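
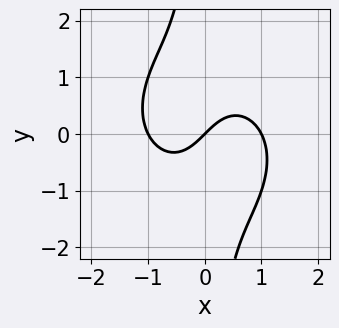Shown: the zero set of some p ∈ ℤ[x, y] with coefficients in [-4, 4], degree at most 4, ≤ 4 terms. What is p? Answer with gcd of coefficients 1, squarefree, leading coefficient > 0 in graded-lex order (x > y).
x^3 + x*y^2 - x + y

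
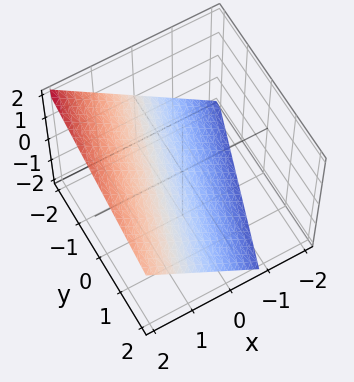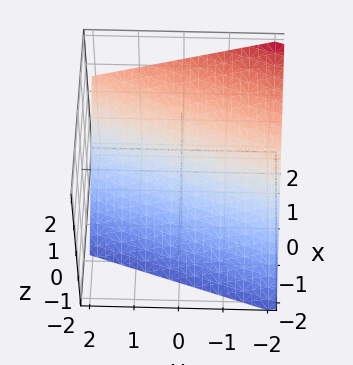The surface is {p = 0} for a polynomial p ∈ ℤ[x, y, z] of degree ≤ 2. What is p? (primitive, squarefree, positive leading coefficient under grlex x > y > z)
3*x - y - 3*z - 2

(a) deg p = 1.
(b) From the axis intercepts and sections: it meets the y-axis at y = -2 (among the integer gridlines).
(c) These observations pin down the coefficients.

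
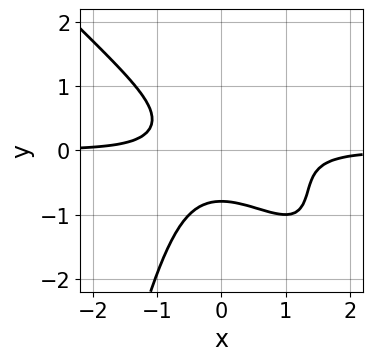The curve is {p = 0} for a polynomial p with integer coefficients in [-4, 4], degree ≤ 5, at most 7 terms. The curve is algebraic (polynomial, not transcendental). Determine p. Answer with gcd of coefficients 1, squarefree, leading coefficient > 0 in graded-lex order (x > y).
2*x^3*y + 2*x^2*y^2 - x^2*y + 2*y^3 + 1

deg p = 4. A generic line meets the curve in up to 4 points.
Observable constraints: no x-intercept at any integer in the box.
Fitting integer coefficients to these (and the overall shape) gives p.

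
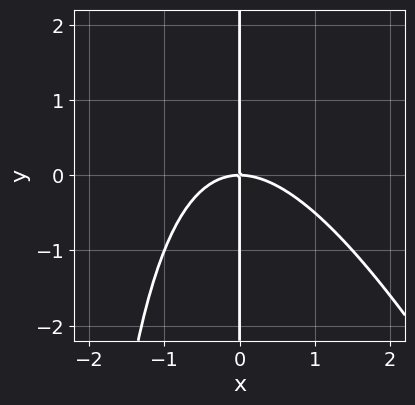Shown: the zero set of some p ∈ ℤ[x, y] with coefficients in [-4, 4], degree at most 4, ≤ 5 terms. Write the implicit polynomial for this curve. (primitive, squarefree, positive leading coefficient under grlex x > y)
2*x^3 + x^2*y + 3*x*y

1. Degree: a generic line meets the curve in up to 3 points, so deg p = 3.
2. Checking where it meets the axes: it crosses the x-axis at the gridline x = 0; every point of the y-axis in the box is on the curve.
3. Matching integer coefficients to the picture gives p.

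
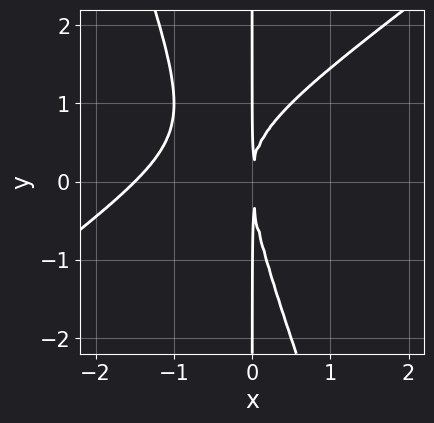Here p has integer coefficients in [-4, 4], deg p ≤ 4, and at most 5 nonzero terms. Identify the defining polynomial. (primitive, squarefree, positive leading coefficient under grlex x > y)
2*x^3 - 2*x^2*y - x*y^2 + 3*x^2

First, degree: no degree-2 curve has this shape, so deg p = 3.
Then, against the integer gridlines: every point of the y-axis in the box is on the curve.
Finally, these observations pin down the coefficients.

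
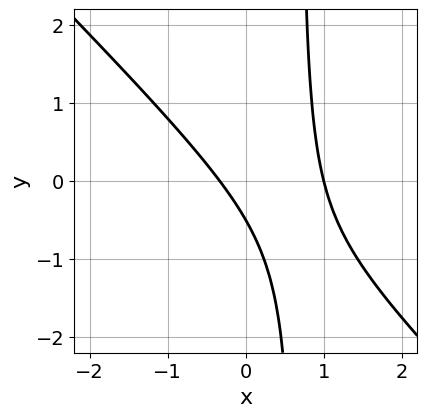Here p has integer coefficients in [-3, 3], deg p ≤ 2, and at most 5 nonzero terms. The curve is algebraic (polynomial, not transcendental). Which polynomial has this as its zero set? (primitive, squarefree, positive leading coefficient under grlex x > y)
(a) Degree: no degree-1 curve has this shape, so deg p = 2.
(b) Reading off the gridlines: it meets the x-axis at x = 1 (among the integer gridlines).
(c) These observations pin down the coefficients.

3*x^2 + 3*x*y - 2*x - 2*y - 1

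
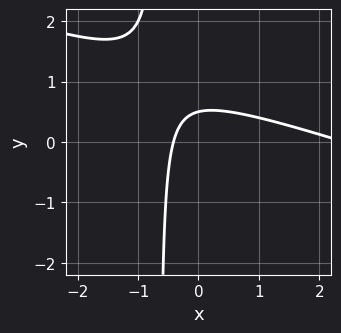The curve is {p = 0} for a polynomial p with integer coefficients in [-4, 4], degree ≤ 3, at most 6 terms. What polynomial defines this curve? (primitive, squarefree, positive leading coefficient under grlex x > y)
x^2 + 3*x*y - 2*x + 2*y - 1

1. Degree: a generic line meets the curve in up to 2 points, so deg p = 2.
2. Solving for integer coefficients yields p as stated.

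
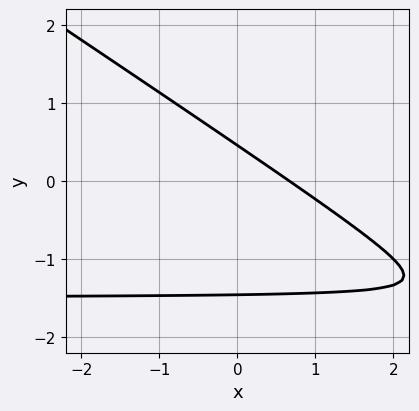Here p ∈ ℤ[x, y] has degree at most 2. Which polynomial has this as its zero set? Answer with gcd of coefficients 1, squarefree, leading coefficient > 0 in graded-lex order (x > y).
First, degree: the shape is more complex than any degree-1 curve, so deg p = 2.
Finally, matching integer coefficients to the picture gives p.

2*x*y + 3*y^2 + 3*x + 3*y - 2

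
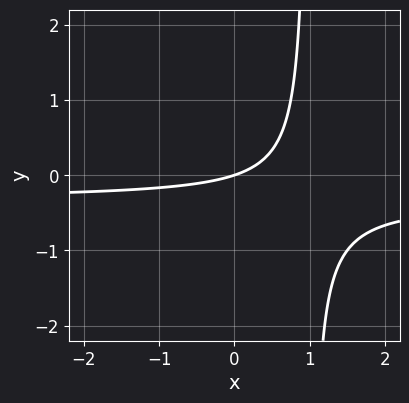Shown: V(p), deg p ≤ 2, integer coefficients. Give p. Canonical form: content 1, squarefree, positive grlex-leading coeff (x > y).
3*x*y + x - 3*y

The degree is 2 — the shape is more complex than any degree-1 curve.
Checking where it meets the axes: it crosses the y-axis at the gridline y = 0; one x-axis crossing is at x = 0.
Assembling these constraints gives the stated polynomial.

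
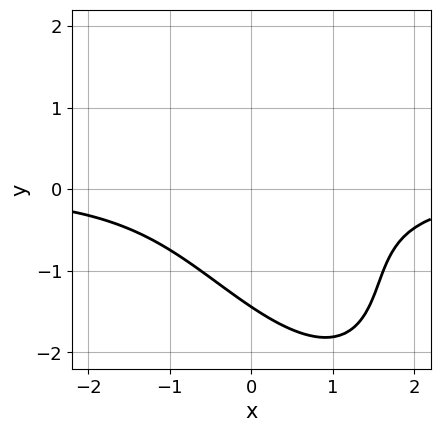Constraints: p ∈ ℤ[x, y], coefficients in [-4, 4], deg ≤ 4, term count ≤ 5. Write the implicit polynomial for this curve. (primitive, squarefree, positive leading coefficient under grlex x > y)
2*x^2*y + 2*x*y^2 + y^3 + 3

Degree: the shape is more complex than any degree-2 curve, so deg p = 3.
Reading off the gridlines: the curve avoids every integer x-axis point in the box.
These observations pin down the coefficients.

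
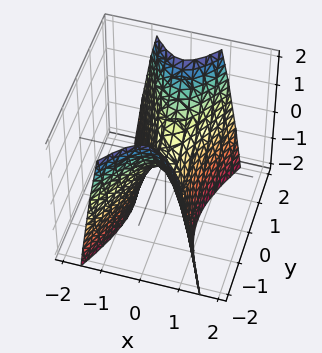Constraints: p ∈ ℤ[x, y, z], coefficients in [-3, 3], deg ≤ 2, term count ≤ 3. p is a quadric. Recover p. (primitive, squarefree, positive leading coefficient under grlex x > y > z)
3*x^2 - y^2 + z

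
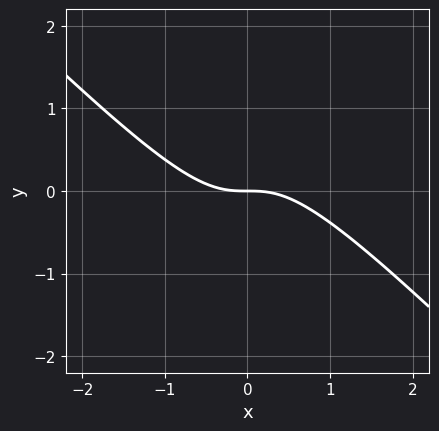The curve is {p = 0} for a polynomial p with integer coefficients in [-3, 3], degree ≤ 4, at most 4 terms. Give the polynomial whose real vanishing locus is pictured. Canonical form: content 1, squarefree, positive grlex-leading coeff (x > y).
x^3 + 2*x^2*y + x*y^2 + y

First, degree: a generic line meets the curve in up to 3 points, so deg p = 3.
Next, reading off the gridlines: it meets the y-axis at y = 0 (among the integer gridlines); it meets the x-axis at x = 0 (among the integer gridlines).
Finally, together with the visible shape, these determine p as stated.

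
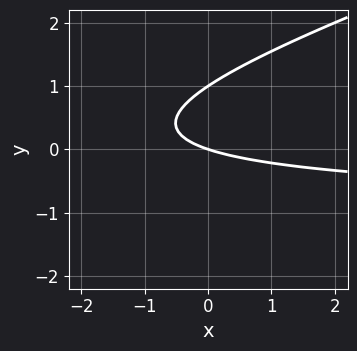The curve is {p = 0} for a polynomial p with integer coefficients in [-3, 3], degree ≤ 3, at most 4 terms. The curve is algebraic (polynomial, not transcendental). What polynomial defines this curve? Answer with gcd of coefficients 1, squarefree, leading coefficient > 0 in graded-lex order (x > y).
(a) The degree is 2 — a generic line meets the curve in up to 2 points.
(b) Observable constraints: among the integer gridlines, it crosses the y-axis at y ∈ {0, 1}; one x-axis crossing is at x = 0.
(c) Together with the visible shape, these determine p as stated.

x*y - 3*y^2 + x + 3*y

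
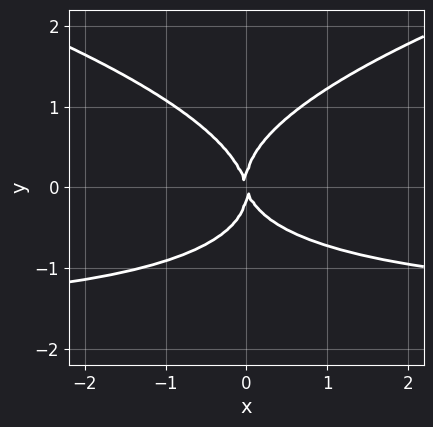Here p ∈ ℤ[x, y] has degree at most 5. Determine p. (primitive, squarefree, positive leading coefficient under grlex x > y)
(a) Degree: the shape is more complex than any degree-3 curve, so deg p = 4.
(b) From the axis intercepts and sections: one y-axis crossing is at y = 0; one x-axis crossing is at x = 0.
(c) Fitting integer coefficients to these (and the overall shape) gives p.

3*y^4 - 2*x^2*y - 3*x^2 - x*y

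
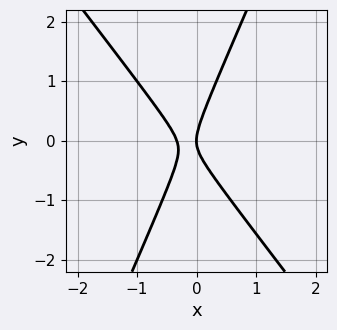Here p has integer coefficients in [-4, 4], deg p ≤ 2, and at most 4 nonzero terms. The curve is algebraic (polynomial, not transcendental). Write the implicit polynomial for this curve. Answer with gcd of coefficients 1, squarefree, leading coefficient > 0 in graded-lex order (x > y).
(a) Degree: a generic line meets the curve in up to 2 points, so deg p = 2.
(b) Reading off the gridlines: it meets the x-axis at x = 0 (among the integer gridlines); it crosses the y-axis at the gridline y = 0.
(c) Fitting integer coefficients to these (and the overall shape) gives p.

3*x^2 + x*y - y^2 + x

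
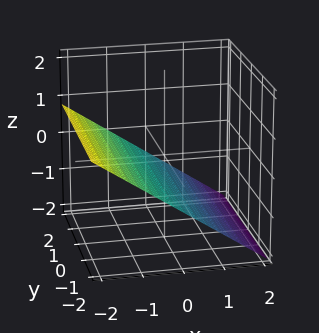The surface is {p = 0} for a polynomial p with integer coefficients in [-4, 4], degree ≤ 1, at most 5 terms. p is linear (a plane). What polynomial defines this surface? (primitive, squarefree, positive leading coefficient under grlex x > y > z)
2*x + 3*z + 2

The degree is 1 — the surface is flat (a plane).
Reading off the gridlines: it misses every integer gridline on the y-axis; one x-axis crossing is at x = -1.
Matching integer coefficients to the picture gives p.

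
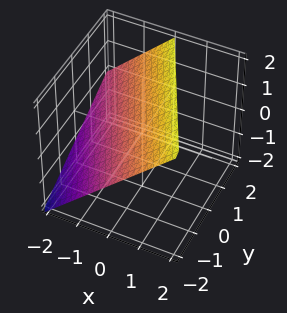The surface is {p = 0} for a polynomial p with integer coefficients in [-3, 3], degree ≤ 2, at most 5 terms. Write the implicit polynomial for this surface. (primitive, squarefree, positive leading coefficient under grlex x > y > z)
Degree: the surface is flat (a plane), so deg p = 1.
Observable constraints: it meets the y-axis at y = -2 (among the integer gridlines); it crosses the x-axis at the gridline x = -1; it crosses the z-axis at the gridline z = 1.
Matching integer coefficients to the picture gives p.

2*x + y - 2*z + 2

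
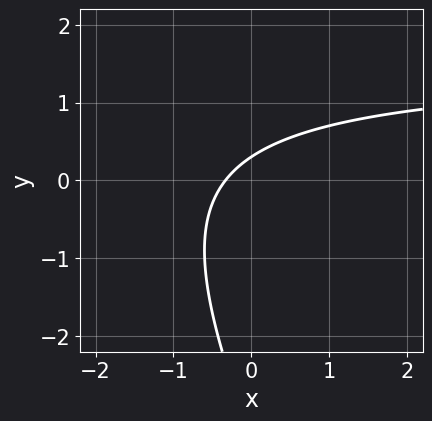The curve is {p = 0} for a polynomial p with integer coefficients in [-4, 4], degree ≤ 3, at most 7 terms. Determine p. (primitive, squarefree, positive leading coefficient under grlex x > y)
deg p = 2. No degree-1 curve has this shape.
Solving for integer coefficients yields p as stated.

2*x*y + y^2 - 3*x + 3*y - 1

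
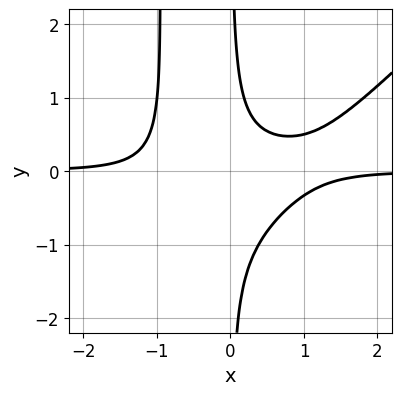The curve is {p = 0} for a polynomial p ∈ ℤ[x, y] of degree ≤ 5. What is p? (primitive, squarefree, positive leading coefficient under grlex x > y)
First, deg p = 4. No degree-3 curve has this shape.
Next, against the integer gridlines: the curve avoids every integer x-axis point in the box; it misses every integer gridline on the y-axis.
Finally, matching integer coefficients to the picture gives p.

3*x^3*y - 3*x^2*y^2 - 3*x*y^2 - 2*x*y + 1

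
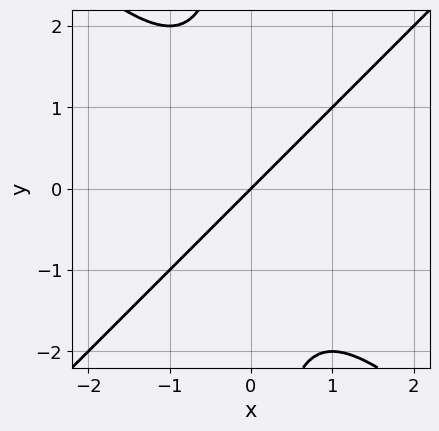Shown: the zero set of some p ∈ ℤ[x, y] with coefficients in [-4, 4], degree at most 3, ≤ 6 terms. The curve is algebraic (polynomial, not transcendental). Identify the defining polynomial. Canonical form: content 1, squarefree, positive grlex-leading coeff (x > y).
deg p = 3. A generic line meets the curve in up to 3 points.
Against the integer gridlines: it crosses the y-axis at the gridline y = 0; it crosses the x-axis at the gridline x = 0.
These observations pin down the coefficients.

x^3 - x*y^2 + x - y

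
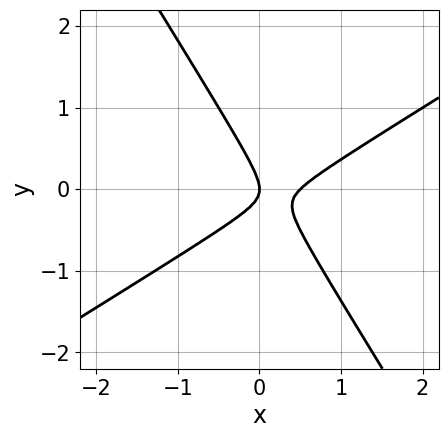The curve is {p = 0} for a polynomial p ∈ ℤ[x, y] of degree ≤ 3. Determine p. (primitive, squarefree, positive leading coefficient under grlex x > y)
1. deg p = 2.
2. From the visible intercepts: it crosses the x-axis at the gridline x = 0; it meets the y-axis at y = 0 (among the integer gridlines).
3. Fitting integer coefficients to these (and the overall shape) gives p.

2*x^2 - 2*x*y - 2*y^2 - x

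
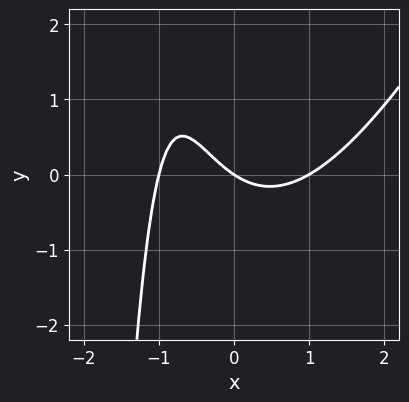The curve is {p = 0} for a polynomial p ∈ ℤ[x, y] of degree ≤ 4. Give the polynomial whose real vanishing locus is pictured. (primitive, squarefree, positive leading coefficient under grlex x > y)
(a) Degree: no degree-2 curve has this shape, so deg p = 3.
(b) Checking where it meets the axes: among the integer gridlines, it crosses the x-axis at x ∈ {-1, 0, 1}; one y-axis crossing is at y = 0.
(c) Solving for integer coefficients yields p as stated.

2*x^3 - x^2*y - 3*x*y - 2*x - 3*y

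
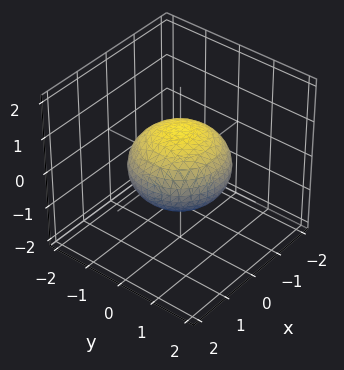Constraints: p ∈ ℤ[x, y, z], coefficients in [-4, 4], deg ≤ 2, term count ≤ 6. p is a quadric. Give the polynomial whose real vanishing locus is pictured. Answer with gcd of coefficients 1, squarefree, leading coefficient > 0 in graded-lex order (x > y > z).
2*x^2 + 2*y^2 + 3*z^2 - 3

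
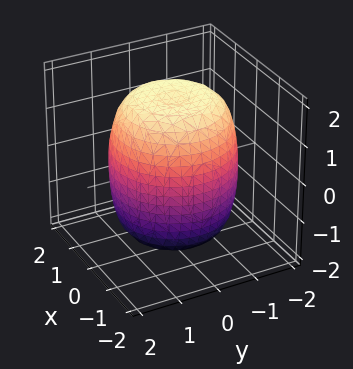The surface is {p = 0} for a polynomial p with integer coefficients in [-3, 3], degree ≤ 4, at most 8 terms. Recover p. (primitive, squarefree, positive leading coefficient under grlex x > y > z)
Degree: a generic line meets the surface in up to 4 points, so deg p = 4.
Symmetries: rotational symmetry about the z-axis ⇒ p depends on x, y only through x² + y².
From the visible intercepts: a circular section at z = 0 has radius between 1 and 2.
Matching integer coefficients to the picture gives p.

x^4 + 2*x^2*y^2 + y^4 - x^2 - y^2 + z^2 - 3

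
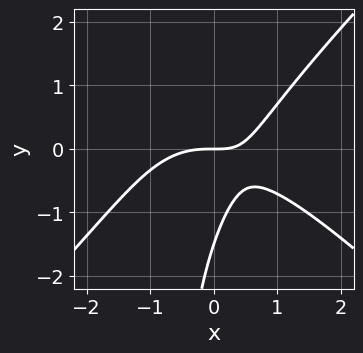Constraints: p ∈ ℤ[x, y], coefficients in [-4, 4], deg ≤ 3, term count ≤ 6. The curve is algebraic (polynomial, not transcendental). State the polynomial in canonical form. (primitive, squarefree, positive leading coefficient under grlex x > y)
2*x^3 - 2*x*y^2 + 3*x*y - 2*y^2 - 3*y

1. deg p = 3.
2. Observable constraints: one x-axis crossing is at x = 0; it crosses the y-axis at the gridline y = 0.
3. The integer polynomial consistent with all of this is the stated p.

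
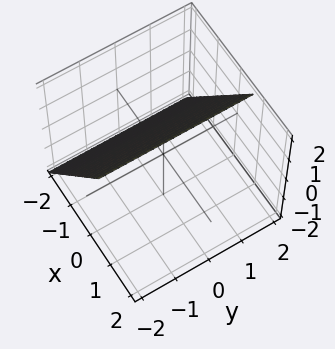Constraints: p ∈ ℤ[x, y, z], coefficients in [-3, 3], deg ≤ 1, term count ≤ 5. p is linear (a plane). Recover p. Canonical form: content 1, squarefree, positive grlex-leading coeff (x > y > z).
3*x - 2*z + 2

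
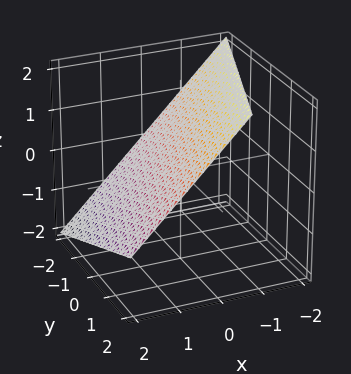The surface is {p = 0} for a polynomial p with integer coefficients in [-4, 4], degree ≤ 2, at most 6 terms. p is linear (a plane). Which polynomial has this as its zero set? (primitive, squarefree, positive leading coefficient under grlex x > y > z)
(a) The degree is 1 — the surface is flat (a plane).
(b) Against the integer gridlines: it meets the y-axis at y = -2 (among the integer gridlines).
(c) Fitting integer coefficients to these (and the overall shape) gives p.

3*x - y + 3*z - 2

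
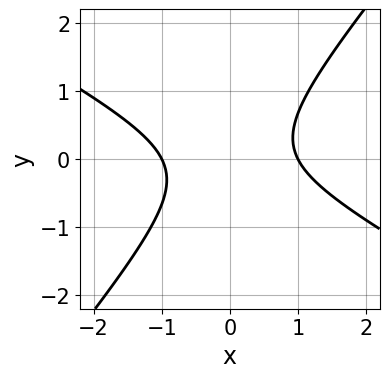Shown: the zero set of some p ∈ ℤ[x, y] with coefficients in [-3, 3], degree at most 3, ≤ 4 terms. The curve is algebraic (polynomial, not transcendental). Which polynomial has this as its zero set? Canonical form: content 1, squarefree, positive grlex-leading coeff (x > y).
First, degree: no degree-1 curve has this shape, so deg p = 2.
Then, checking where it meets the axes: among the integer gridlines, it crosses the x-axis at x ∈ {-1, 1}; no y-intercept at any integer in the box.
Finally, matching integer coefficients to the picture gives p.

2*x^2 + 2*x*y - 3*y^2 - 2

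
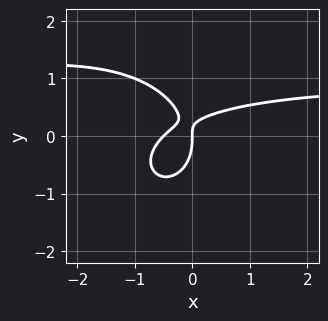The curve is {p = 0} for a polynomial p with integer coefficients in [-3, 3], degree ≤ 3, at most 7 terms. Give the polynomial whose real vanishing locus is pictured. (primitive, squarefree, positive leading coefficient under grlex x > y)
2*x^2*y + 2*y^3 - 2*x^2 + 3*x*y - x

(a) The degree is 3 — a generic line meets the curve in up to 3 points.
(b) From the axis intercepts and sections: one y-axis crossing is at y = 0; one x-axis crossing is at x = 0.
(c) These observations pin down the coefficients.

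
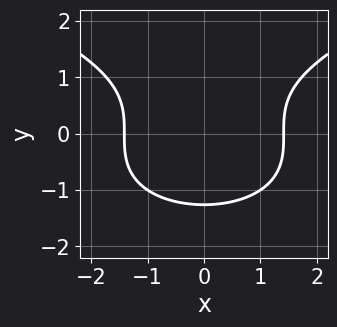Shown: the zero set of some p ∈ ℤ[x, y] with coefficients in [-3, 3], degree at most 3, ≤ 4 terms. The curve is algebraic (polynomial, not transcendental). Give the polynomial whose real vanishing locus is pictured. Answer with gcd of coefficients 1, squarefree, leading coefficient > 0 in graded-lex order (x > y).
y^3 - x^2 + 2

First, deg p = 3. A generic line meets the curve in up to 3 points.
Next, symmetries: it's symmetric under x → −x, forcing even powers of x.
Finally, assembling these constraints gives the stated polynomial.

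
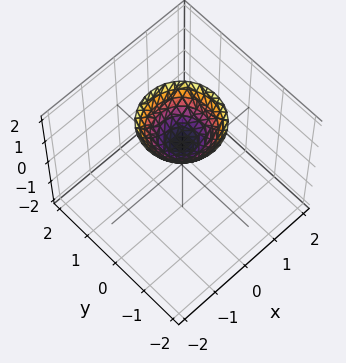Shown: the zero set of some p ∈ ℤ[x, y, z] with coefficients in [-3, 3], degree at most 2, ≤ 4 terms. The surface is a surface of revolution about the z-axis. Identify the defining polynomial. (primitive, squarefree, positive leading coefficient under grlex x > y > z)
First, the degree is 2 — the shape is more complex than any degree-1 surface.
Next, symmetries: rotational symmetry about the z-axis ⇒ p depends on x, y only through x² + y².
Next, reading off the gridlines: no y-intercept at any integer in the box; it meets the z-axis at z = 1 (among the integer gridlines); it misses every integer gridline on the x-axis.
Finally, fitting integer coefficients to these (and the overall shape) gives p.

x^2 + y^2 - z + 1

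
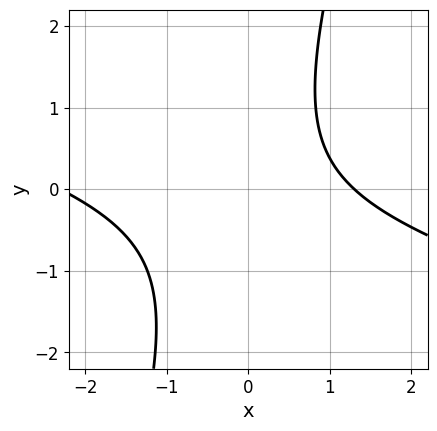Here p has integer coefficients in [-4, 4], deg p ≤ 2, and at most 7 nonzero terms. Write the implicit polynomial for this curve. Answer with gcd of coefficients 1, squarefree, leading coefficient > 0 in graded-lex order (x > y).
x^2 + 3*x*y - y^2 + x - 3

First, deg p = 2. No degree-1 curve has this shape.
Then, from the axis intercepts and sections: no y-intercept at any integer in the box.
Finally, these observations pin down the coefficients.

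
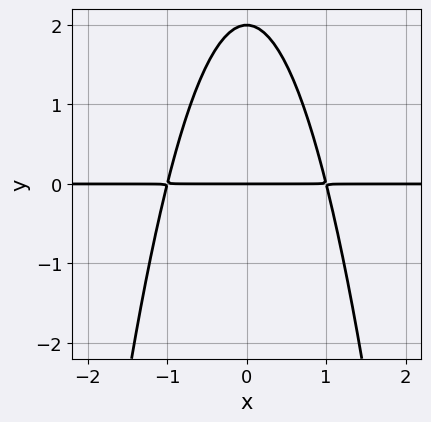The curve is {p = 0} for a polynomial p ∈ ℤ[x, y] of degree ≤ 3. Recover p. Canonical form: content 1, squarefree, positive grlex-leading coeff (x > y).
2*x^2*y + y^2 - 2*y

deg p = 3. The shape is more complex than any degree-2 curve.
Symmetries: the x ↦ −x reflection is a symmetry, so x appears only in even powers.
Observable constraints: among the integer gridlines, it crosses the y-axis at y ∈ {0, 2}; the visible x-axis segment lies entirely on the curve.
These observations pin down the coefficients.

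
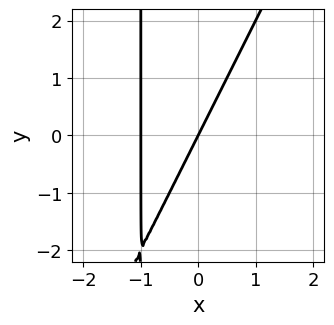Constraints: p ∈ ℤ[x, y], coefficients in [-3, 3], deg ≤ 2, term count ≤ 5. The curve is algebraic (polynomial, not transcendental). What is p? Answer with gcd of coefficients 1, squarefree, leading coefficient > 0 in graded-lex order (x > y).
2*x^2 - x*y + 2*x - y

Degree: no degree-1 curve has this shape, so deg p = 2.
Observable constraints: it meets the y-axis at y = 0 (among the integer gridlines); among the integer gridlines, it crosses the x-axis at x ∈ {-1, 0}.
Together with the visible shape, these determine p as stated.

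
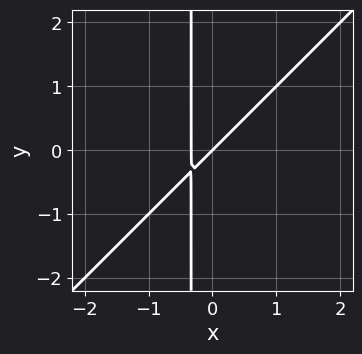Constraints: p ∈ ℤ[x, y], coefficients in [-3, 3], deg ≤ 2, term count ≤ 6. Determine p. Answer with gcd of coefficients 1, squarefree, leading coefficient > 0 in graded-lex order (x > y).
3*x^2 - 3*x*y + x - y

Degree: the shape is more complex than any degree-1 curve, so deg p = 2.
Checking where it meets the axes: one y-axis crossing is at y = 0; one x-axis crossing is at x = 0.
The integer polynomial consistent with all of this is the stated p.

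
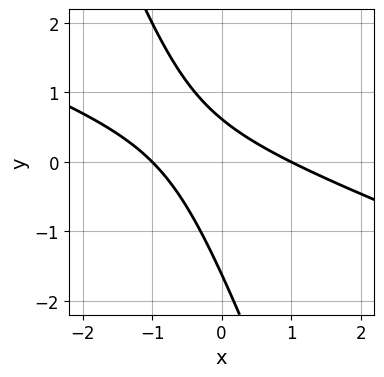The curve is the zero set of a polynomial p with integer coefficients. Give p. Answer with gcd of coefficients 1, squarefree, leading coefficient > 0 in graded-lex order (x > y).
x^2 + 3*x*y + y^2 + y - 1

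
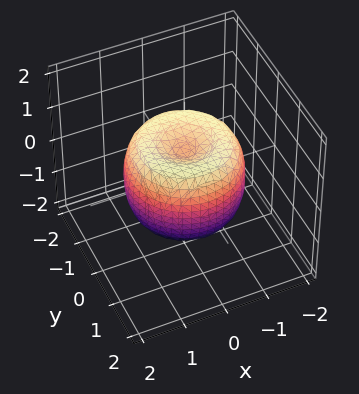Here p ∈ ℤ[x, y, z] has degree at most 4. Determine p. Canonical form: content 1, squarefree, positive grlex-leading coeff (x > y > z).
2*x^4 + 4*x^2*y^2 + 2*y^4 - 3*x^2 - 3*y^2 + 2*z^2 - 1

1. deg p = 4. The shape is more complex than any degree-3 surface.
2. Symmetries: rotational symmetry about the z-axis ⇒ p depends on x, y only through x² + y².
3. From the visible intercepts: a circular section at z = -1 has radius between 0 and 1.
4. Fitting integer coefficients to these (and the overall shape) gives p.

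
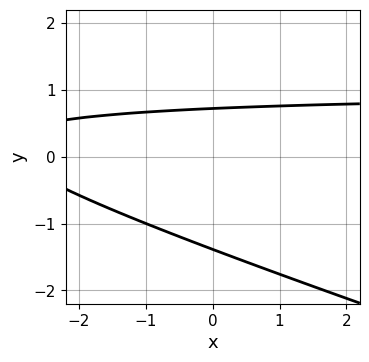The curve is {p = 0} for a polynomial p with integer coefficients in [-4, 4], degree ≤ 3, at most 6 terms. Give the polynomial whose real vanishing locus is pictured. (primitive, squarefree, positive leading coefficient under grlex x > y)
Degree: a generic line meets the curve in up to 2 points, so deg p = 2.
Reading off the gridlines: it misses every integer gridline on the x-axis.
The integer polynomial consistent with all of this is the stated p.

x*y + 3*y^2 - x + 2*y - 3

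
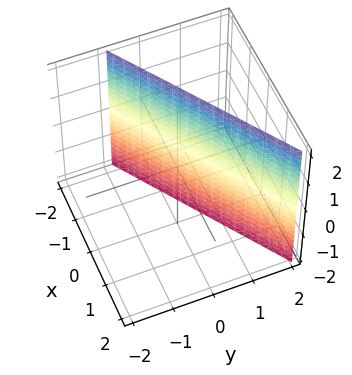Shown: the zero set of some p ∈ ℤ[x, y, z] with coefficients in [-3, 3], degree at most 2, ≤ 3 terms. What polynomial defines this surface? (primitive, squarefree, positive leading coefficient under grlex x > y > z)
2*x - 3*y + 2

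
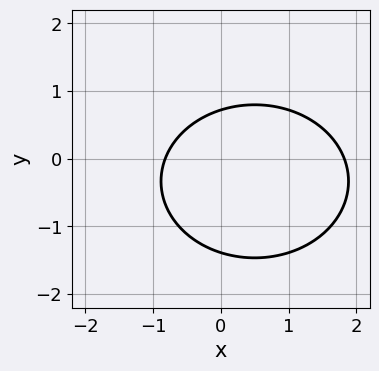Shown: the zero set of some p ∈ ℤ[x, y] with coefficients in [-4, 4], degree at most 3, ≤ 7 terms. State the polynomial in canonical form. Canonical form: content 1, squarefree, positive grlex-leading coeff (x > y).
First, degree: a generic line meets the curve in up to 2 points, so deg p = 2.
Finally, matching integer coefficients to the picture gives p.

2*x^2 + 3*y^2 - 2*x + 2*y - 3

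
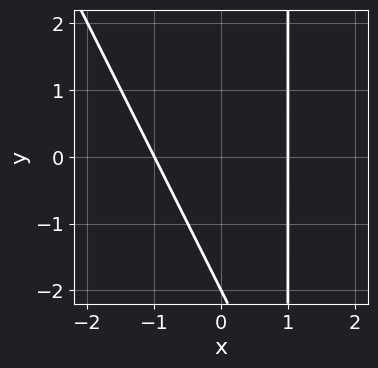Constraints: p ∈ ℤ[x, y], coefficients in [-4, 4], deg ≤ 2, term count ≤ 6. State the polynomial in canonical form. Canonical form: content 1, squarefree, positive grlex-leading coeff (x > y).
2*x^2 + x*y - y - 2

(a) The degree is 2 — no degree-1 curve has this shape.
(b) Observable constraints: it crosses the y-axis at the gridline y = -2; the x-axis gridline crossings are at x ∈ {-1, 1}.
(c) Solving for integer coefficients yields p as stated.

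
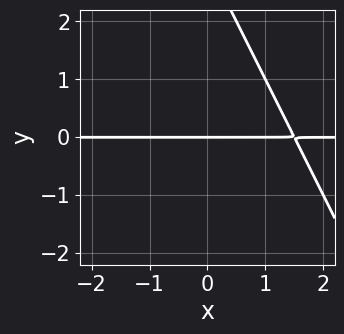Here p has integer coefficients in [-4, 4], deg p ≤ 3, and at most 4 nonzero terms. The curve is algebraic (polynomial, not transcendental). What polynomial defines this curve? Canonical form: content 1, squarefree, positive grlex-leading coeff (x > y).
2*x*y + y^2 - 3*y

First, degree: a generic line meets the curve in up to 2 points, so deg p = 2.
Then, from the visible intercepts: one y-axis crossing is at y = 0; the visible x-axis segment lies entirely on the curve.
Finally, matching integer coefficients to the picture gives p.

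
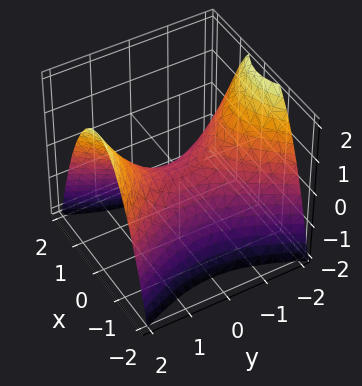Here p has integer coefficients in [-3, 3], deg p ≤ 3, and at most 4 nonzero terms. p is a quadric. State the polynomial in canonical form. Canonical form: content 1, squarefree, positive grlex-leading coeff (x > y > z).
2*x^2 - y^2 + 2*z

Degree: a hyperbolic paraboloid; a quadric, so deg p = 2.
Symmetries: the y ↦ −y reflection is a symmetry, so y appears only in even powers; the x ↦ −x reflection is a symmetry, so x appears only in even powers.
Checking where it meets the axes: one y-axis crossing is at y = 0; one x-axis crossing is at x = 0.
Matching integer coefficients to the picture gives p.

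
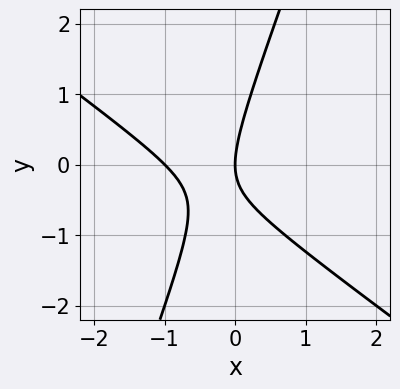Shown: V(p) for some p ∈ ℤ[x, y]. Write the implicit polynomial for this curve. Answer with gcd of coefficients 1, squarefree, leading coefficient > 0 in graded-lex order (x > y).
(a) The degree is 2 — the shape is more complex than any degree-1 curve.
(b) From the visible intercepts: among the integer gridlines, it crosses the x-axis at x ∈ {-1, 0}; it crosses the y-axis at the gridline y = 0.
(c) Putting this together gives p.

2*x^2 + 2*x*y - y^2 + 2*x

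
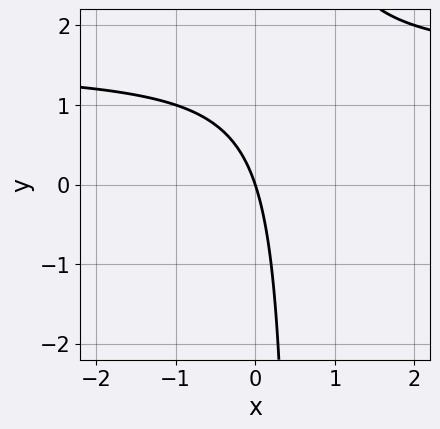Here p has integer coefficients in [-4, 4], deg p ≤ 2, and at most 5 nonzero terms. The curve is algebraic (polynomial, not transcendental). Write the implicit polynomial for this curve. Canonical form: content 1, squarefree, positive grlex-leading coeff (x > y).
deg p = 2. No degree-1 curve has this shape.
Against the integer gridlines: it meets the y-axis at y = 0 (among the integer gridlines); it meets the x-axis at x = 0 (among the integer gridlines).
Assembling these constraints gives the stated polynomial.

2*x*y - 3*x - y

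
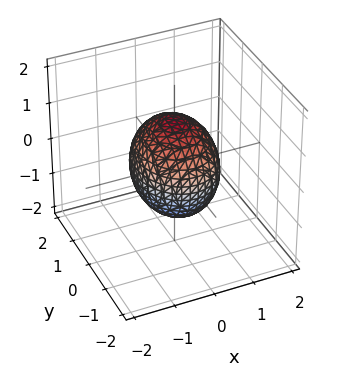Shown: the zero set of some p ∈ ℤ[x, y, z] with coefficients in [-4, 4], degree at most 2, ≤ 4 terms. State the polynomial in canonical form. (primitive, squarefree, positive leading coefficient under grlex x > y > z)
1. The degree is 2 — bounded and convex; a quadric.
2. Symmetries: mirror symmetry x ↦ −x ⇒ only even powers of x; mirror symmetry y ↦ −y ⇒ only even powers of y; the z ↦ −z reflection is a symmetry, so z appears only in even powers.
3. Against the integer gridlines: the x-axis gridline crossings are at x ∈ {-1, 1}.
4. The integer polynomial consistent with all of this is the stated p.

3*x^2 + 2*y^2 + 2*z^2 - 3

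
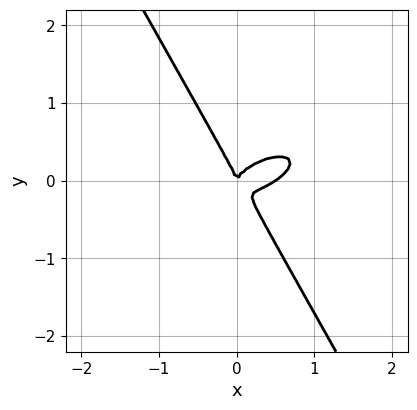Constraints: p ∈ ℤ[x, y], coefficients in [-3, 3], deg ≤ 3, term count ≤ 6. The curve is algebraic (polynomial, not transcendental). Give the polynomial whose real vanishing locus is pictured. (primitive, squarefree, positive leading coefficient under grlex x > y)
2*x^3 - 3*x^2*y + 3*x*y^2 + 3*y^3 - x^2

(a) Degree: no degree-2 curve has this shape, so deg p = 3.
(b) Checking where it meets the axes: it crosses the x-axis at the gridline x = 0; one y-axis crossing is at y = 0.
(c) These observations pin down the coefficients.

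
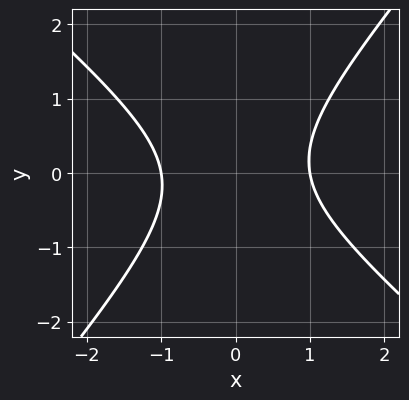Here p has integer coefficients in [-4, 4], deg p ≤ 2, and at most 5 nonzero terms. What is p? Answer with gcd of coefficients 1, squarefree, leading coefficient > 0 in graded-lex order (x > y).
3*x^2 + x*y - 3*y^2 - 3

1. The degree is 2 — the shape is more complex than any degree-1 curve.
2. Observable constraints: no y-intercept at any integer in the box; the x-axis gridline crossings are at x ∈ {-1, 1}.
3. These observations pin down the coefficients.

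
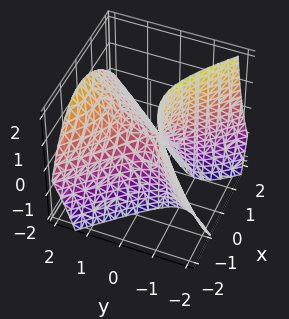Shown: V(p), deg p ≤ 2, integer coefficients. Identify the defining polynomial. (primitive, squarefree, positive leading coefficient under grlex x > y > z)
3*x^2 + x*z - 3*y^2 + 3*y*z + 2*z

First, deg p = 2.
Then, checking where it meets the axes: it crosses the x-axis at the gridline x = 0; it crosses the y-axis at the gridline y = 0.
Finally, assembling these constraints gives the stated polynomial.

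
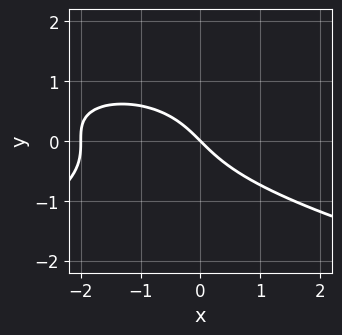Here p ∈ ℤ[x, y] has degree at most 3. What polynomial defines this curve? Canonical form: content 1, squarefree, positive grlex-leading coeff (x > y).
2*y^3 + x^2 + x*y + 2*x + 2*y

First, degree: no degree-2 curve has this shape, so deg p = 3.
Next, checking where it meets the axes: it meets the y-axis at y = 0 (among the integer gridlines); among the integer gridlines, it crosses the x-axis at x ∈ {-2, 0}.
Finally, together with the visible shape, these determine p as stated.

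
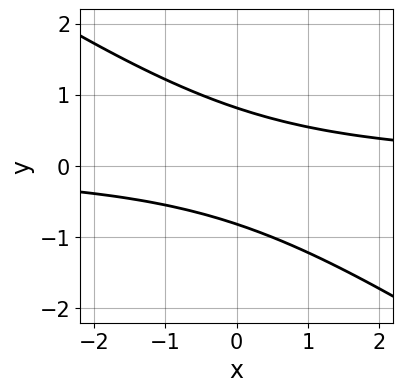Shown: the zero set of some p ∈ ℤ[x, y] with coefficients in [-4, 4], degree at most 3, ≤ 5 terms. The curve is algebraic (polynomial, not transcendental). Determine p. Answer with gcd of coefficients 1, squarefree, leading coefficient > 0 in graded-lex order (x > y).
2*x*y + 3*y^2 - 2

deg p = 2.
From the visible intercepts: the curve avoids every integer x-axis point in the box.
Matching integer coefficients to the picture gives p.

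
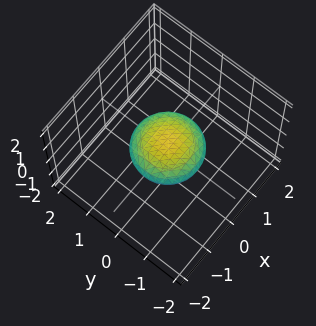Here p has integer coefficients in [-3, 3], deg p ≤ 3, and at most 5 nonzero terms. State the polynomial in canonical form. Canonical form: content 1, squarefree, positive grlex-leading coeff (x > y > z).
x^2 + y^2 + 3*z^2 - 1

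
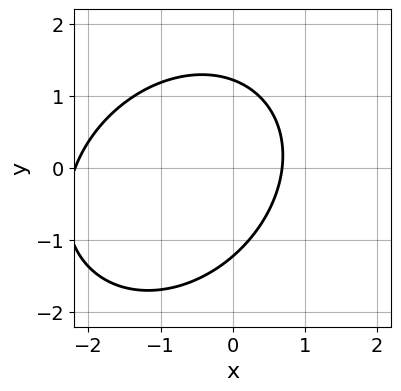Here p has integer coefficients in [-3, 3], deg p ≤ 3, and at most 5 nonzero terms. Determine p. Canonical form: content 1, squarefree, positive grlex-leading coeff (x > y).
2*x^2 - x*y + 2*y^2 + 3*x - 3

1. deg p = 2.
2. Solving for integer coefficients yields p as stated.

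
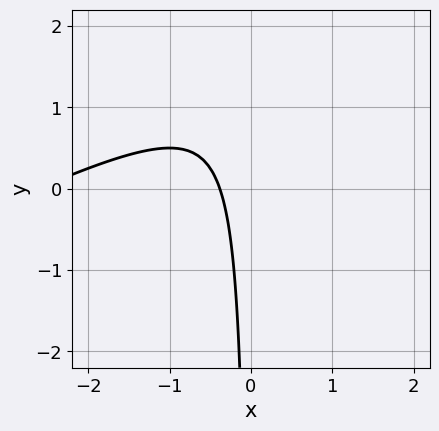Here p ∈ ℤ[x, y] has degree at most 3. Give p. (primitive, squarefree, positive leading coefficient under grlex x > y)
deg p = 2.
Reading off the gridlines: it misses every integer gridline on the y-axis.
Assembling these constraints gives the stated polynomial.

x^2 - 2*x*y + 3*x + 1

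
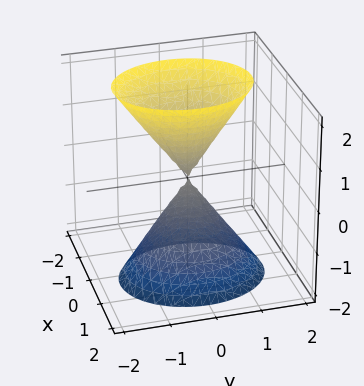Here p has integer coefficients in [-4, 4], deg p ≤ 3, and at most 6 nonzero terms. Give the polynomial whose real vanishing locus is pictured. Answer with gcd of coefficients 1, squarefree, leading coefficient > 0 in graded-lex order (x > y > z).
3*x^2 + x*z + 2*y^2 - z^2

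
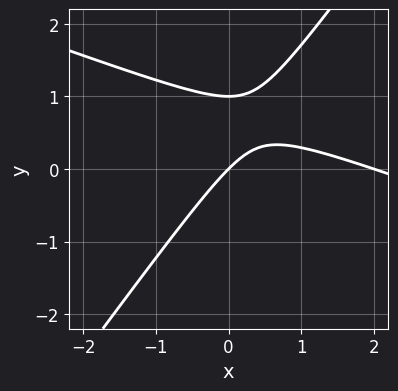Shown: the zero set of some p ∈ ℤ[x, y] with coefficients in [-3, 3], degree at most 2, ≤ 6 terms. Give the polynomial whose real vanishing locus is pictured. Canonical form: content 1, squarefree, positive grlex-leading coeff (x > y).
deg p = 2. The shape is more complex than any degree-1 curve.
Checking where it meets the axes: the x-axis gridline crossings are at x ∈ {0, 2}; the y-axis gridline crossings are at y ∈ {0, 1}.
The integer polynomial consistent with all of this is the stated p.

x^2 + 2*x*y - 2*y^2 - 2*x + 2*y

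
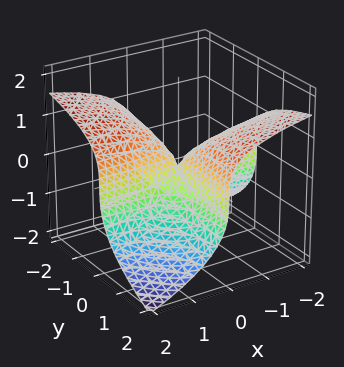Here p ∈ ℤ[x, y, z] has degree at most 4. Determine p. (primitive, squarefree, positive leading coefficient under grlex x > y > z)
x*y*z - 2*z^3 - 3*x*y

1. The degree is 3 — the shape is more complex than any degree-2 surface.
2. From the visible intercepts: it crosses the z-axis at the gridline z = 0; every point of the x-axis in the box is on the surface; every point of the y-axis in the box is on the surface.
3. Assembling these constraints gives the stated polynomial.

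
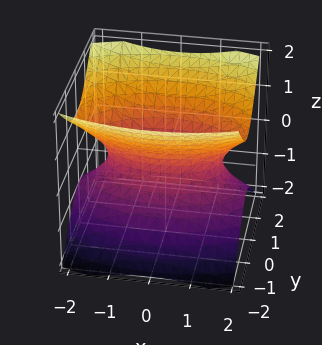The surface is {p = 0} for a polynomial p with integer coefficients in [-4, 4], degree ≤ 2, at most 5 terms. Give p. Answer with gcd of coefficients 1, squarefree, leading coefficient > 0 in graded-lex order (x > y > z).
1. deg p = 2. One connected sheet with a waist; a quadric.
2. Symmetries: the x ↦ −x reflection is a symmetry, so x appears only in even powers; mirror symmetry y ↦ −y ⇒ only even powers of y; mirror symmetry z ↦ −z ⇒ only even powers of z.
3. From the visible intercepts: the surface avoids every integer z-axis point in the box.
4. The integer polynomial consistent with all of this is the stated p.

x^2 + 3*y^2 - 3*z^2 - 2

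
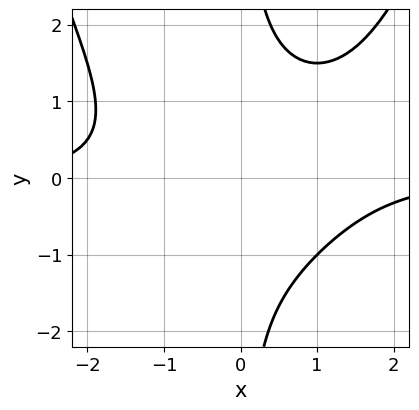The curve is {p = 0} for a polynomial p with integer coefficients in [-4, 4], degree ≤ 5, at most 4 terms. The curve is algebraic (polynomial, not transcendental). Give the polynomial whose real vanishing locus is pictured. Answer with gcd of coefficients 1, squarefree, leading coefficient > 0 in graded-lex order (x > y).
x^3*y - 2*x*y^2 + 3

1. Degree: the shape is more complex than any degree-3 curve, so deg p = 4.
2. Observable constraints: the curve avoids every integer y-axis point in the box; the curve avoids every integer x-axis point in the box.
3. The integer polynomial consistent with all of this is the stated p.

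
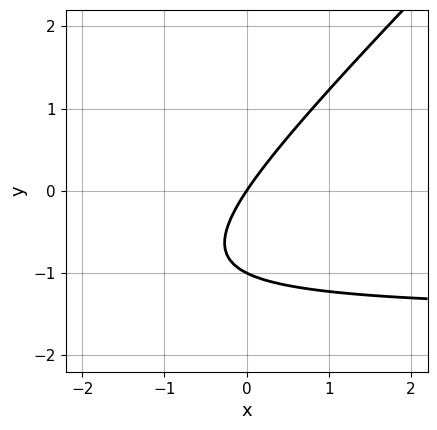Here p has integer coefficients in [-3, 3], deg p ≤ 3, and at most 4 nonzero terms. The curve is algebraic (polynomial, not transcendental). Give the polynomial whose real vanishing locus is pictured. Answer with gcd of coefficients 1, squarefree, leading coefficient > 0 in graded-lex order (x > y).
(a) Degree: no degree-1 curve has this shape, so deg p = 2.
(b) Checking where it meets the axes: it crosses the x-axis at the gridline x = 0; the y-axis gridline crossings are at y ∈ {-1, 0}.
(c) Matching integer coefficients to the picture gives p.

2*x*y - 2*y^2 + 3*x - 2*y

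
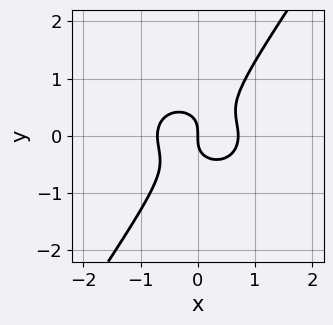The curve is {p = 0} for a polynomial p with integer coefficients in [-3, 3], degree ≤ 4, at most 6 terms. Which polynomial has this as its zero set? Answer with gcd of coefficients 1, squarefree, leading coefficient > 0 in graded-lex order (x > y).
2*x^3 + 2*x*y^2 - 2*y^3 - x

(a) The degree is 3 — no degree-2 curve has this shape.
(b) Against the integer gridlines: it crosses the y-axis at the gridline y = 0; it crosses the x-axis at the gridline x = 0.
(c) Assembling these constraints gives the stated polynomial.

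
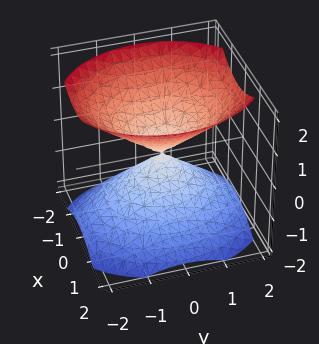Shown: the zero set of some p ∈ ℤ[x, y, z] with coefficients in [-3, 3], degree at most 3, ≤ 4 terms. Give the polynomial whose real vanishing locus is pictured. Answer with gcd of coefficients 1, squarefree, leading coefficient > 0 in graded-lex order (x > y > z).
First, there are 2 components. They look like related sheets of one shape, so recover p as a whole.
Next, the degree is 2 — a double cone through the origin; a quadric.
Next, symmetries: it's symmetric under y → −y, forcing even powers of y; mirror symmetry z ↦ −z ⇒ only even powers of z; it's symmetric under x → −x, forcing even powers of x.
Then, from the visible intercepts: it meets the z-axis at z = 0 (among the integer gridlines); it meets the y-axis at y = 0 (among the integer gridlines).
Finally, assembling these constraints gives the stated polynomial.

3*x^2 + 2*y^2 - 3*z^2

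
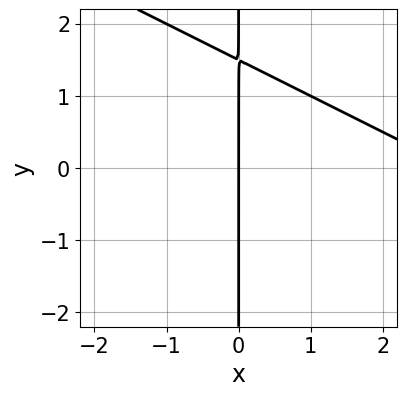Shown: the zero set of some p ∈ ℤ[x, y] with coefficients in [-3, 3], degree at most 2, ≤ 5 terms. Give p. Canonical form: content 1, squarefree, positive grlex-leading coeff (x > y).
First, deg p = 2. No degree-1 curve has this shape.
Next, from the axis intercepts and sections: one x-axis crossing is at x = 0; the visible y-axis segment lies entirely on the curve.
Finally, matching integer coefficients to the picture gives p.

x^2 + 2*x*y - 3*x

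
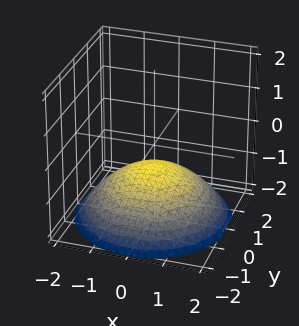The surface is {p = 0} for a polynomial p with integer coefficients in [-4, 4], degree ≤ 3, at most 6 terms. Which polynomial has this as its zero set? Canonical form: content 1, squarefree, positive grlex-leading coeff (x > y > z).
x^2 + y^2 + 3*z + 2

Degree: no degree-1 surface has this shape, so deg p = 2.
Symmetry: the surface is invariant under rotation about z: p = q(x² + y², z).
Checking where it meets the axes: a circular section at z = -1 has radius exactly 1; it misses every integer gridline on the y-axis; no x-intercept at any integer in the box.
Solving for integer coefficients yields p as stated.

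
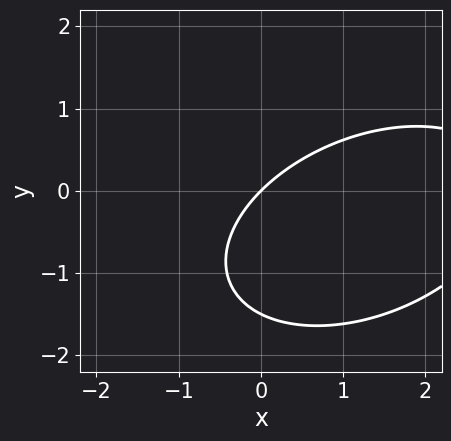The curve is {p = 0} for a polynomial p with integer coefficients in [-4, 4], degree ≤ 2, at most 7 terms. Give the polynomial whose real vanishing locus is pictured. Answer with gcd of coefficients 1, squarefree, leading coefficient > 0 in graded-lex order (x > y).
First, degree: no degree-1 curve has this shape, so deg p = 2.
Next, observable constraints: it meets the x-axis at x = 0 (among the integer gridlines); one y-axis crossing is at y = 0.
Finally, together with the visible shape, these determine p as stated.

x^2 - x*y + 2*y^2 - 3*x + 3*y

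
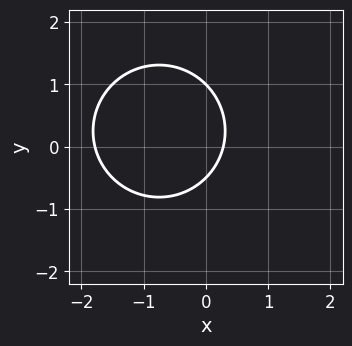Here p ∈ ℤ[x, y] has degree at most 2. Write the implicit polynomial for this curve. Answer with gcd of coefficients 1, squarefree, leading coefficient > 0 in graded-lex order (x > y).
The degree is 2 — a generic line meets the curve in up to 2 points.
Checking where it meets the axes: it crosses the y-axis at the gridline y = 1.
Putting this together gives p.

2*x^2 + 2*y^2 + 3*x - y - 1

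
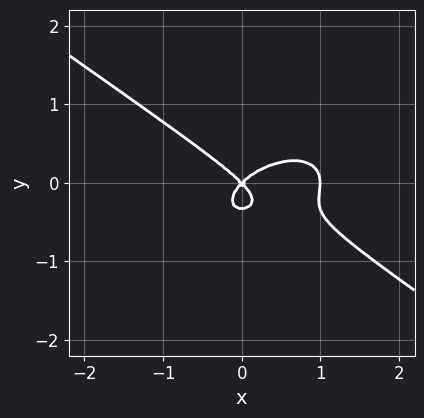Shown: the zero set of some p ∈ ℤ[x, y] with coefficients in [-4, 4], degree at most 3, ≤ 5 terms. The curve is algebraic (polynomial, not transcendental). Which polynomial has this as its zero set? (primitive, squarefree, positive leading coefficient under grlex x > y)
deg p = 3. A generic line meets the curve in up to 3 points.
From the visible intercepts: the x-axis gridline crossings are at x ∈ {0, 1}; it meets the y-axis at y = 0 (among the integer gridlines).
The integer polynomial consistent with all of this is the stated p.

x^3 + 3*y^3 - x^2 + y^2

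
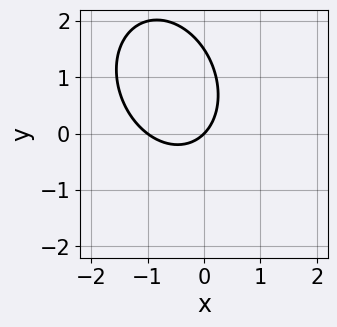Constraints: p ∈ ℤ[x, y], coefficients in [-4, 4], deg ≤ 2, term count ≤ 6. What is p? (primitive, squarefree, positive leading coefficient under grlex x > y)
1. deg p = 2. A generic line meets the curve in up to 2 points.
2. Observable constraints: it crosses the y-axis at the gridline y = 0; among the integer gridlines, it crosses the x-axis at x ∈ {-1, 0}.
3. Assembling these constraints gives the stated polynomial.

3*x^2 + x*y + 2*y^2 + 3*x - 3*y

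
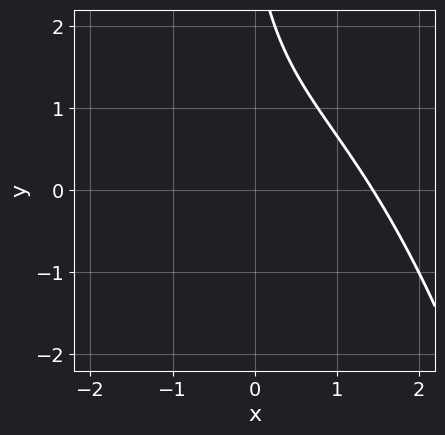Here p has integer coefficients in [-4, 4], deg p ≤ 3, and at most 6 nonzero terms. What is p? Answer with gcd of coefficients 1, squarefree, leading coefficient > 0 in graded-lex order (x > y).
(a) Degree: the shape is more complex than any degree-2 curve, so deg p = 3.
(b) From the visible intercepts: the curve avoids every integer y-axis point in the box.
(c) The integer polynomial consistent with all of this is the stated p.

x^3 + 2*x*y + y - 3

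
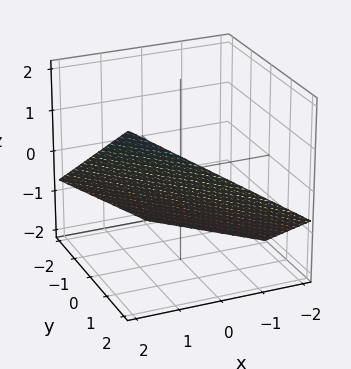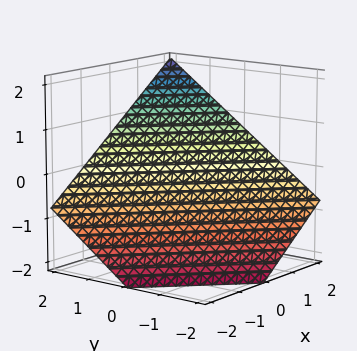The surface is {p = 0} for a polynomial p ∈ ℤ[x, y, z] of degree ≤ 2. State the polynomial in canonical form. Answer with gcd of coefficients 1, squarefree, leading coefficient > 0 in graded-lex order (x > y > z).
2*x + 2*y - 3*z - 2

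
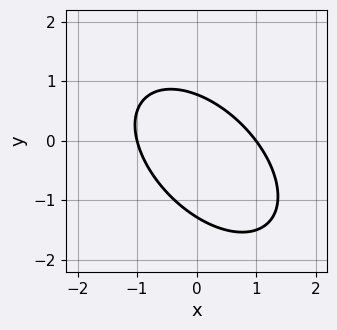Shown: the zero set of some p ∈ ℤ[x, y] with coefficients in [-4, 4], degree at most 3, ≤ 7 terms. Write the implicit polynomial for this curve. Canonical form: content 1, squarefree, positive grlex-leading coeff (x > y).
1. deg p = 2. No degree-1 curve has this shape.
2. Observable constraints: the x-axis gridline crossings are at x ∈ {-1, 1}.
3. Assembling these constraints gives the stated polynomial.

2*x^2 + 2*x*y + 2*y^2 + y - 2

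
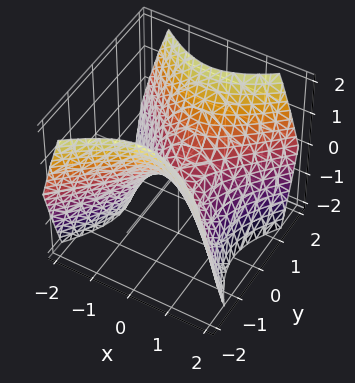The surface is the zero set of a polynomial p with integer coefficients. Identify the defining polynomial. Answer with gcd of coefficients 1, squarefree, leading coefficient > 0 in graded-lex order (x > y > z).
x^2 - y^2 + z

deg p = 2. A hyperbolic paraboloid; a quadric.
Symmetries: mirror symmetry x ↦ −x ⇒ only even powers of x; the y ↦ −y reflection is a symmetry, so y appears only in even powers.
Reading off the gridlines: one y-axis crossing is at y = 0; one x-axis crossing is at x = 0; it meets the z-axis at z = 0 (among the integer gridlines).
Putting this together gives p.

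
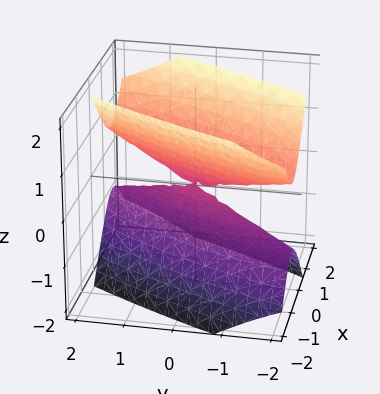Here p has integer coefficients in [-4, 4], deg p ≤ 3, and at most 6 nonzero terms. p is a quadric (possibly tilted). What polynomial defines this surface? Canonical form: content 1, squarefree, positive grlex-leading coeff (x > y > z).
3*x^2 - 3*x*y + y^2 - 2*z^2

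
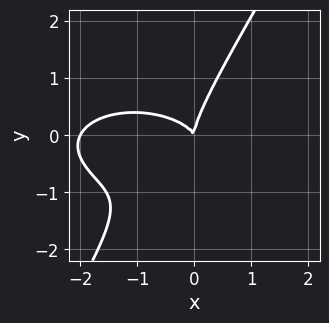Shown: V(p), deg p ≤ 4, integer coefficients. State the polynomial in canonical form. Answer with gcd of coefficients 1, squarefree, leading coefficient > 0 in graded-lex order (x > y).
(a) deg p = 3. A generic line meets the curve in up to 3 points.
(b) Observable constraints: it crosses the y-axis at the gridline y = 0; among the integer gridlines, it crosses the x-axis at x ∈ {-2, 0}.
(c) Matching integer coefficients to the picture gives p.

x^3 + 3*x*y^2 - 2*y^3 + 2*x^2 + x*y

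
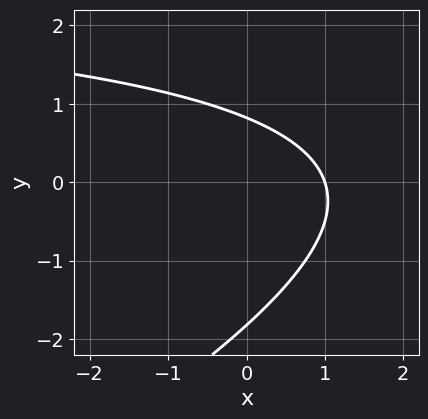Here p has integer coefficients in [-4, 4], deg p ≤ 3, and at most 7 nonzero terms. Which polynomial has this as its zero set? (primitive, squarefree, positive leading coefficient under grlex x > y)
The degree is 2 — the shape is more complex than any degree-1 curve.
Reading off the gridlines: it meets the x-axis at x = 1 (among the integer gridlines).
Together with the visible shape, these determine p as stated.

x*y - 2*y^2 - 3*x - 2*y + 3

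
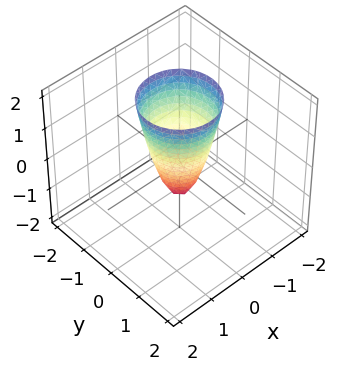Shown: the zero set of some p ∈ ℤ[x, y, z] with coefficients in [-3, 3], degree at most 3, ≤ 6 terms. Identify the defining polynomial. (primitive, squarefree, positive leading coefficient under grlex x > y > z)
3*x^2 + 3*y^2 - z - 1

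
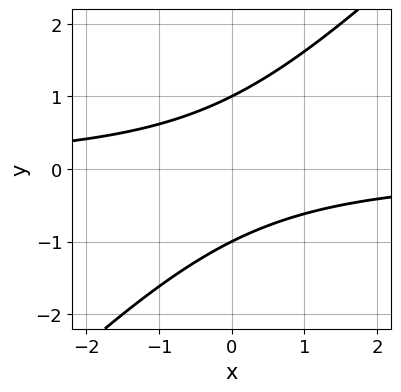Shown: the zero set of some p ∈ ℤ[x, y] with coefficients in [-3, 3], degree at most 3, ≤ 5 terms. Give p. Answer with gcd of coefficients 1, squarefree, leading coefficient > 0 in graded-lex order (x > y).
First, degree: no degree-1 curve has this shape, so deg p = 2.
Next, from the visible intercepts: among the integer gridlines, it crosses the y-axis at y ∈ {-1, 1}; it misses every integer gridline on the x-axis.
Finally, assembling these constraints gives the stated polynomial.

x*y - y^2 + 1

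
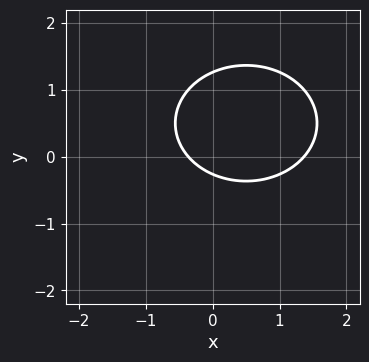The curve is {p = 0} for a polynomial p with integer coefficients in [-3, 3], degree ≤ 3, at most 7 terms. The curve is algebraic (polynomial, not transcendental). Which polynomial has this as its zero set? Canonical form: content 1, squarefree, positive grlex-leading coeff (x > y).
1. The degree is 2 — a generic line meets the curve in up to 2 points.
2. The integer polynomial consistent with all of this is the stated p.

2*x^2 + 3*y^2 - 2*x - 3*y - 1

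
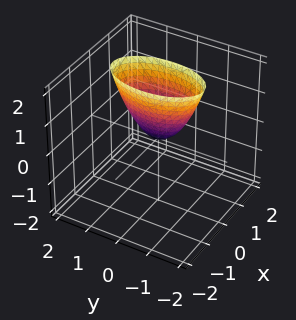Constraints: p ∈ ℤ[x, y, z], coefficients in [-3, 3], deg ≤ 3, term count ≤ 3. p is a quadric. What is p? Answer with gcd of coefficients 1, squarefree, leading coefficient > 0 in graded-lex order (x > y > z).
3*x^2 + y^2 - z

(a) Degree: a single bowl opening along one axis; a quadric, so deg p = 2.
(b) Symmetries: mirror symmetry y ↦ −y ⇒ only even powers of y; the x ↦ −x reflection is a symmetry, so x appears only in even powers.
(c) Against the integer gridlines: one z-axis crossing is at z = 0; it meets the x-axis at x = 0 (among the integer gridlines).
(d) These observations pin down the coefficients.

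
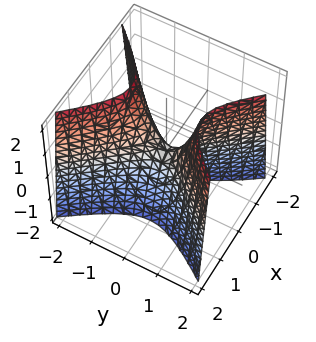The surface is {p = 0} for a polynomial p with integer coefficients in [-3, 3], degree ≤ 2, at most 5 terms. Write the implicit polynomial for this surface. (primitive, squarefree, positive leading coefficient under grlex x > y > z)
3*x^2 - 2*y^2 + z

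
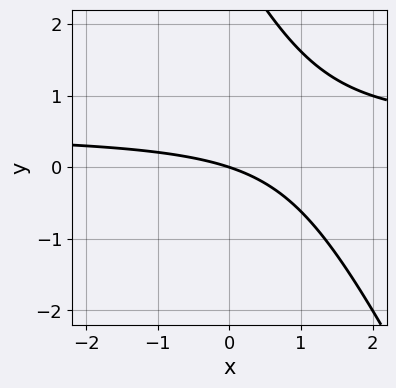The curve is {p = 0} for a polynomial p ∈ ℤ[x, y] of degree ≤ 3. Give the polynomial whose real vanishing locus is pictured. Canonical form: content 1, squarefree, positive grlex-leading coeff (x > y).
2*x*y + y^2 - x - 3*y

(a) Degree: no degree-1 curve has this shape, so deg p = 2.
(b) Reading off the gridlines: one y-axis crossing is at y = 0; one x-axis crossing is at x = 0.
(c) Solving for integer coefficients yields p as stated.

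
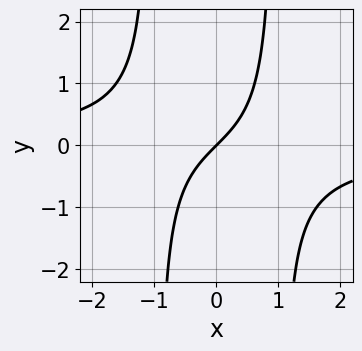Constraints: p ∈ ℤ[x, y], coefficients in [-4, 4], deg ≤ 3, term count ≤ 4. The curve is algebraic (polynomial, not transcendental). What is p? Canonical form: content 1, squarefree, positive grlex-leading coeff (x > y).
x^2*y + x - y

(a) Degree: no degree-2 curve has this shape, so deg p = 3.
(b) From the axis intercepts and sections: it meets the x-axis at x = 0 (among the integer gridlines); it crosses the y-axis at the gridline y = 0.
(c) Assembling these constraints gives the stated polynomial.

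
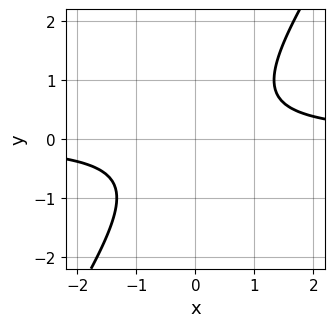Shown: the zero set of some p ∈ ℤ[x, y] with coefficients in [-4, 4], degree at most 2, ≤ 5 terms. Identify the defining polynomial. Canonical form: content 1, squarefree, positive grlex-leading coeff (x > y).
(a) The degree is 2 — the shape is more complex than any degree-1 curve.
(b) Observable constraints: the curve avoids every integer y-axis point in the box; no x-intercept at any integer in the box.
(c) Together with the visible shape, these determine p as stated.

3*x*y - 2*y^2 - 2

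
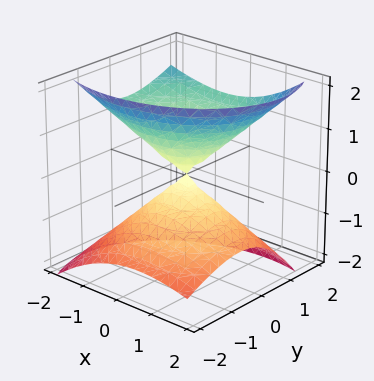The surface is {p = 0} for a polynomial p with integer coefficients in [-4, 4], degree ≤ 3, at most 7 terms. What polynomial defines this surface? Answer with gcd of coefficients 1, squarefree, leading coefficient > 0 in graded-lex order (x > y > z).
2*x^2 + 2*x*z + 3*y^2 - 3*y*z - 3*z^2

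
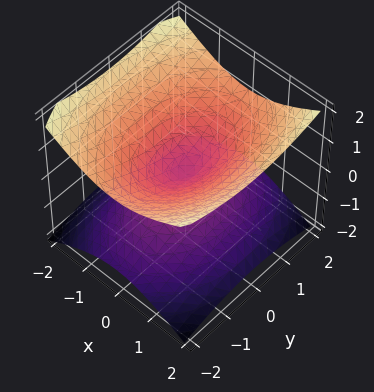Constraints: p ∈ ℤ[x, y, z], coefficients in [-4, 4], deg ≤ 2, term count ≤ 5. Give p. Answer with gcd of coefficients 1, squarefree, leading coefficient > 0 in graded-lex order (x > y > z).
1. Degree: a double cone through the origin; a quadric, so deg p = 2.
2. Symmetries: the x ↦ −x reflection is a symmetry, so x appears only in even powers; the z ↦ −z reflection is a symmetry, so z appears only in even powers; it's symmetric under y → −y, forcing even powers of y.
3. Checking where it meets the axes: it meets the z-axis at z = 0 (among the integer gridlines); one y-axis crossing is at y = 0.
4. Assembling these constraints gives the stated polynomial.

2*x^2 + y^2 - 3*z^2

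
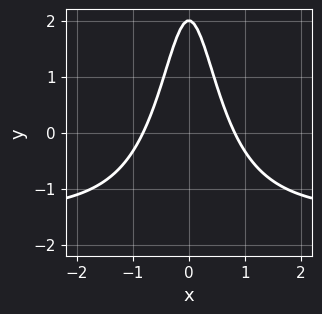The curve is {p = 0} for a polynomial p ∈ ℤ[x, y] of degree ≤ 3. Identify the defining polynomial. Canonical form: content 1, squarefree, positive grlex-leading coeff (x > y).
2*x^2*y + 3*x^2 + y - 2

1. The degree is 3 — the shape is more complex than any degree-2 curve.
2. Symmetries: the x ↦ −x reflection is a symmetry, so x appears only in even powers.
3. From the axis intercepts and sections: it crosses the y-axis at the gridline y = 2.
4. Solving for integer coefficients yields p as stated.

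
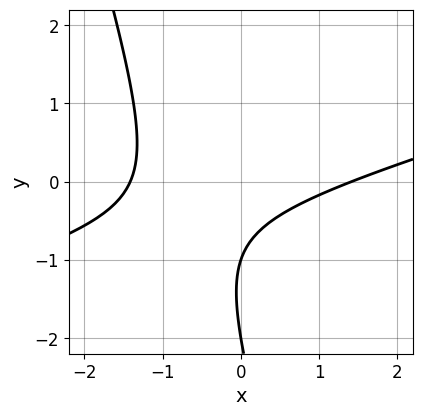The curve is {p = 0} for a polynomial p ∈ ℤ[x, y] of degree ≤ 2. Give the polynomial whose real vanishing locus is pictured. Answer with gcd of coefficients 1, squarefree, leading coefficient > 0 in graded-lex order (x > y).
x^2 - 3*x*y - y^2 - 3*y - 2

Degree: no degree-1 curve has this shape, so deg p = 2.
Observable constraints: among the integer gridlines, it crosses the y-axis at y ∈ {-2, -1}.
Assembling these constraints gives the stated polynomial.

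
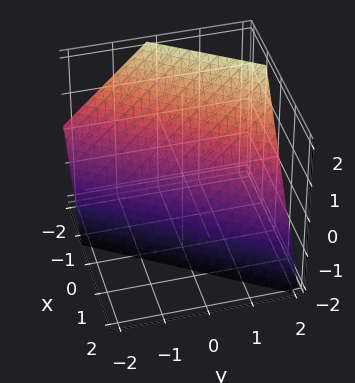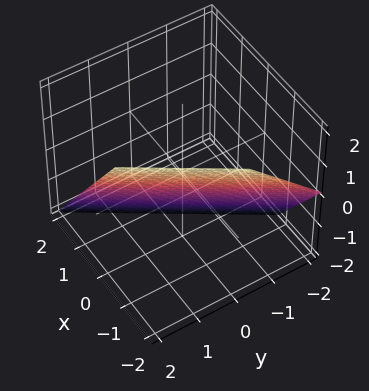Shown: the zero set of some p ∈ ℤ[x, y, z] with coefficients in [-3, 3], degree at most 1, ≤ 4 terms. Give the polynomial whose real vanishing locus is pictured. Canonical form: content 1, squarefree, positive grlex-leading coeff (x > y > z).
(a) The degree is 1 — every cross-section is a straight line — this is a plane.
(b) Checking where it meets the axes: it crosses the z-axis at the gridline z = -1; it meets the y-axis at y = 1 (among the integer gridlines).
(c) The integer polynomial consistent with all of this is the stated p.

3*x - 2*y + 2*z + 2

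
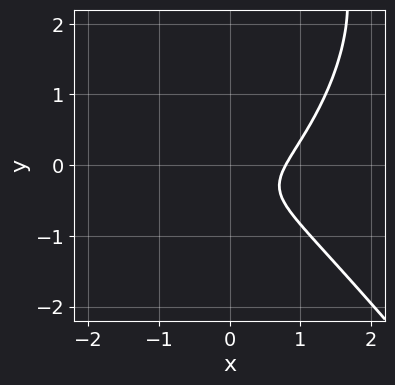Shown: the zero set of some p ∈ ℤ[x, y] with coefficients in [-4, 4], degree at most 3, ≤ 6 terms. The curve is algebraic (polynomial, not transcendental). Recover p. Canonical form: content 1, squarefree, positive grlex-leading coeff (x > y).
1. deg p = 3.
2. From the visible intercepts: no y-intercept at any integer in the box.
3. Assembling these constraints gives the stated polynomial.

2*x^3 + y^3 - 3*y^2 - 2*y - 1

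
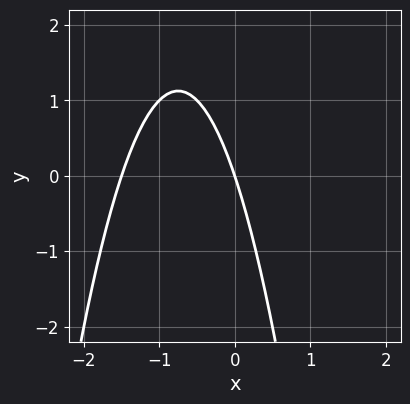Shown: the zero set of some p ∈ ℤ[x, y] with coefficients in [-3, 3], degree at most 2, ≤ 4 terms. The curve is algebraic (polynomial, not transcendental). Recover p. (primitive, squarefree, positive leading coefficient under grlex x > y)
2*x^2 + 3*x + y

First, degree: no degree-1 curve has this shape, so deg p = 2.
Then, observable constraints: one y-axis crossing is at y = 0; one x-axis crossing is at x = 0.
Finally, solving for integer coefficients yields p as stated.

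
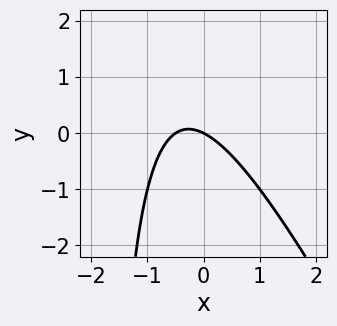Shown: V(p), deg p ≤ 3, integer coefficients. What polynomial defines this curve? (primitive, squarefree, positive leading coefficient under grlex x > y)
2*x^2 + x*y + x + 2*y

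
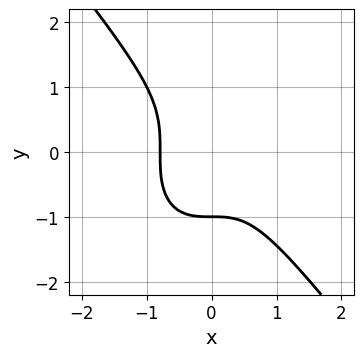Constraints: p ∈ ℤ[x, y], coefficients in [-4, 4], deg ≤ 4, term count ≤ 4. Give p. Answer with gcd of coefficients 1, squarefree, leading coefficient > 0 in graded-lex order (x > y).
First, deg p = 3. The shape is more complex than any degree-2 curve.
Next, observable constraints: one y-axis crossing is at y = -1.
Finally, assembling these constraints gives the stated polynomial.

2*x^3 + y^3 + 1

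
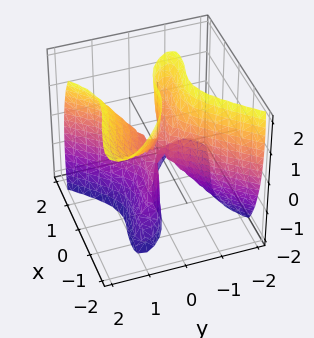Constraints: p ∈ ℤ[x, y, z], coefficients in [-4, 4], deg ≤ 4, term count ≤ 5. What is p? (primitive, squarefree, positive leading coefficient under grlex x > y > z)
2*x^3 + 3*x^2*y - 3*y^3 + y^2*z + y*z^2

1. deg p = 3.
2. Checking where it meets the axes: it meets the y-axis at y = 0 (among the integer gridlines); it meets the x-axis at x = 0 (among the integer gridlines).
3. Fitting integer coefficients to these (and the overall shape) gives p.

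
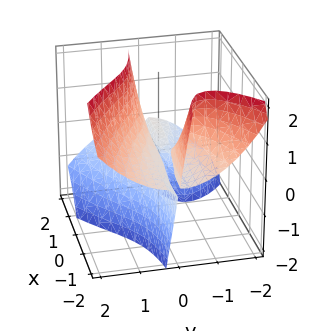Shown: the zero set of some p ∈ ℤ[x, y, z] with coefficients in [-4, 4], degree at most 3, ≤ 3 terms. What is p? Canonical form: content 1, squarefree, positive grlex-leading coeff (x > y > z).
3*x*y*z + 2*y^3 - z^2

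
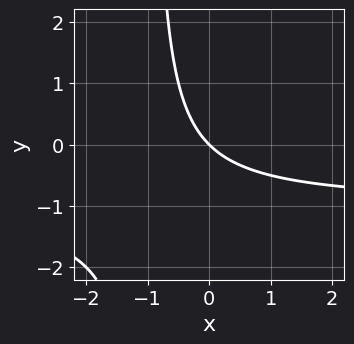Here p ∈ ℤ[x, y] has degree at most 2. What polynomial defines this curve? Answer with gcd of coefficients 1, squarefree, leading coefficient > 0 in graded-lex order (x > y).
x*y + x + y

The degree is 2 — a generic line meets the curve in up to 2 points.
Checking where it meets the axes: it crosses the x-axis at the gridline x = 0; it crosses the y-axis at the gridline y = 0.
Putting this together gives p.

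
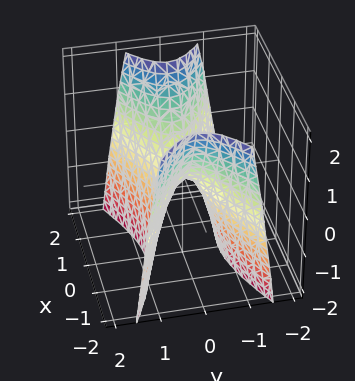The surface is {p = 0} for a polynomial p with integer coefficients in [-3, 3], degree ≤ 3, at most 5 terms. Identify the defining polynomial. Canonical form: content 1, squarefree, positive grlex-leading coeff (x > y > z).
x^2 - 3*y^2 - z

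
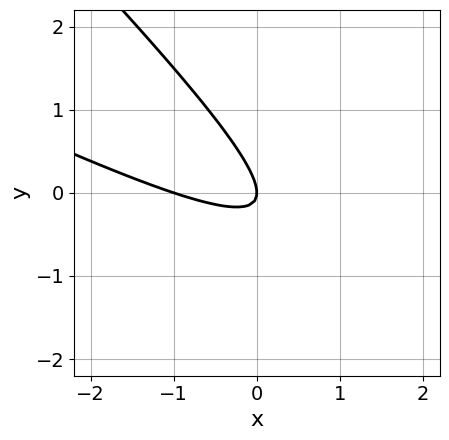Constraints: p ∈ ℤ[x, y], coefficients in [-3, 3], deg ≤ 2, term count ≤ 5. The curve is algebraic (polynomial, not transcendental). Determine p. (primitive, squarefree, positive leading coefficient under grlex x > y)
x^2 + 3*x*y + 2*y^2 + x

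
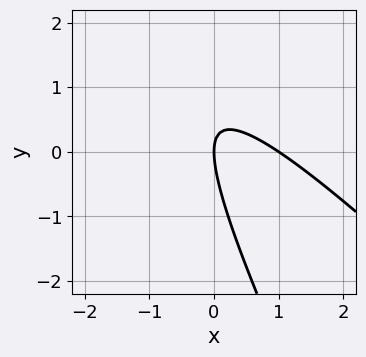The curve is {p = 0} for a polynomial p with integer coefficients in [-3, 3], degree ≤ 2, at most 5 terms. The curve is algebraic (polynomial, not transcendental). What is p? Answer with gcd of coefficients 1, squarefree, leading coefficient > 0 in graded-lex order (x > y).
(a) The degree is 2 — a generic line meets the curve in up to 2 points.
(b) Reading off the gridlines: it meets the y-axis at y = 0 (among the integer gridlines); the x-axis gridline crossings are at x ∈ {0, 1}.
(c) Fitting integer coefficients to these (and the overall shape) gives p.

2*x^2 + 3*x*y + y^2 - 2*x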